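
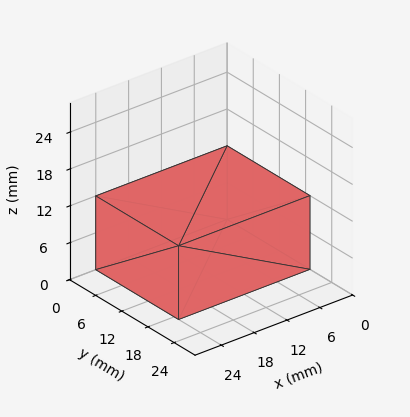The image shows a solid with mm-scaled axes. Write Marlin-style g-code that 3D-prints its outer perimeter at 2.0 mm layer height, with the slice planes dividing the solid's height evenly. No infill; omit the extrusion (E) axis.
Reading the render: the shape is a rectangular box, roughly 24 × 19 mm footprint and 12 mm tall (dimensions read to the nearest mm from the axis ticks). For the g-code, the solid's height is divided into equal slices at the stated Δz and each level perimeter traced with G1 moves after a G0 lift.

; perimeter-only toolpath
G21 ; units = mm
G90 ; absolute positioning
G28 ; home
; layer 1
G0 Z2.0
G0 X0.0 Y0.0
G1 X24.0 Y0.0
G1 X24.0 Y19.0
G1 X0.0 Y19.0
G1 X0.0 Y0.0
; layer 2
G0 Z4.0
G0 X0.0 Y0.0
G1 X24.0 Y0.0
G1 X24.0 Y19.0
G1 X0.0 Y19.0
G1 X0.0 Y0.0
; layer 3
G0 Z6.0
G0 X0.0 Y0.0
G1 X24.0 Y0.0
G1 X24.0 Y19.0
G1 X0.0 Y19.0
G1 X0.0 Y0.0
; layer 4
G0 Z8.0
G0 X0.0 Y0.0
G1 X24.0 Y0.0
G1 X24.0 Y19.0
G1 X0.0 Y19.0
G1 X0.0 Y0.0
; layer 5
G0 Z10.0
G0 X0.0 Y0.0
G1 X24.0 Y0.0
G1 X24.0 Y19.0
G1 X0.0 Y19.0
G1 X0.0 Y0.0
; layer 6
G0 Z12.0
G0 X0.0 Y0.0
G1 X24.0 Y0.0
G1 X24.0 Y19.0
G1 X0.0 Y19.0
G1 X0.0 Y0.0
M2 ; end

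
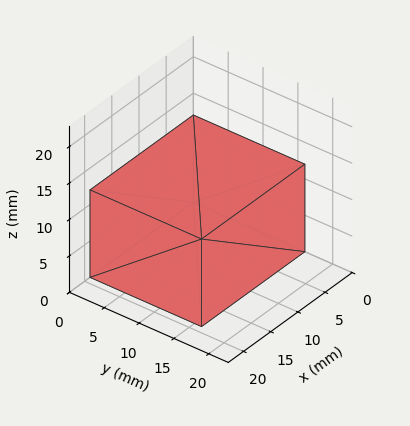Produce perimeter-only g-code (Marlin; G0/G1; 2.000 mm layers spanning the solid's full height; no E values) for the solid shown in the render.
Reading the render: the shape is a rectangular box, roughly 19 × 16 mm footprint and 12 mm tall (dimensions read to the nearest mm from the axis ticks). For the g-code, the solid's height is divided into equal slices at the stated Δz and each level perimeter traced with G1 moves after a G0 lift.

; perimeter-only toolpath
G21 ; units = mm
G90 ; absolute positioning
G28 ; home
; layer 1
G0 Z2.000
G0 X0.000 Y0.000
G1 X19.000 Y0.000
G1 X19.000 Y16.000
G1 X0.000 Y16.000
G1 X0.000 Y0.000
; layer 2
G0 Z4.000
G0 X0.000 Y0.000
G1 X19.000 Y0.000
G1 X19.000 Y16.000
G1 X0.000 Y16.000
G1 X0.000 Y0.000
; layer 3
G0 Z6.000
G0 X0.000 Y0.000
G1 X19.000 Y0.000
G1 X19.000 Y16.000
G1 X0.000 Y16.000
G1 X0.000 Y0.000
; layer 4
G0 Z8.000
G0 X0.000 Y0.000
G1 X19.000 Y0.000
G1 X19.000 Y16.000
G1 X0.000 Y16.000
G1 X0.000 Y0.000
; layer 5
G0 Z10.000
G0 X0.000 Y0.000
G1 X19.000 Y0.000
G1 X19.000 Y16.000
G1 X0.000 Y16.000
G1 X0.000 Y0.000
; layer 6
G0 Z12.000
G0 X0.000 Y0.000
G1 X19.000 Y0.000
G1 X19.000 Y16.000
G1 X0.000 Y16.000
G1 X0.000 Y0.000
M2 ; end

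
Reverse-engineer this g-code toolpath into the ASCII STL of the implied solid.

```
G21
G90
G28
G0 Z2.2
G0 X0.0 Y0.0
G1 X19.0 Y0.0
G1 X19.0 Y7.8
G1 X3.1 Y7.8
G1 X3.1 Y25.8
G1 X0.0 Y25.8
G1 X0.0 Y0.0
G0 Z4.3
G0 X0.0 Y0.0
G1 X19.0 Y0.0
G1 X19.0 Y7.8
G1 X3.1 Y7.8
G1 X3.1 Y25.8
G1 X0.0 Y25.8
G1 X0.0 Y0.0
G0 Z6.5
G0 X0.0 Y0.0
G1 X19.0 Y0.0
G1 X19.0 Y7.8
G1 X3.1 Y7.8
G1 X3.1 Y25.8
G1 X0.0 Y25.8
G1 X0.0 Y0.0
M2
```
solid part
  facet normal 0.0000 0.0000 -1.0000
    outer loop
      vertex 19.0 7.8 0.0
      vertex 19.0 0.0 0.0
      vertex 0.0 0.0 0.0
    endloop
  endfacet
  facet normal 0.0000 0.0000 -1.0000
    outer loop
      vertex 3.1 7.8 0.0
      vertex 19.0 7.8 0.0
      vertex 0.0 0.0 0.0
    endloop
  endfacet
  facet normal 0.0000 0.0000 -1.0000
    outer loop
      vertex 3.1 25.8 0.0
      vertex 3.1 7.8 0.0
      vertex 0.0 0.0 0.0
    endloop
  endfacet
  facet normal 0.0000 0.0000 -1.0000
    outer loop
      vertex 0.0 25.8 0.0
      vertex 3.1 25.8 0.0
      vertex 0.0 0.0 0.0
    endloop
  endfacet
  facet normal 0.0000 0.0000 1.0000
    outer loop
      vertex 0.0 0.0 6.5
      vertex 19.0 0.0 6.5
      vertex 19.0 7.8 6.5
    endloop
  endfacet
  facet normal 0.0000 0.0000 1.0000
    outer loop
      vertex 0.0 0.0 6.5
      vertex 19.0 7.8 6.5
      vertex 3.1 7.8 6.5
    endloop
  endfacet
  facet normal 0.0000 0.0000 1.0000
    outer loop
      vertex 0.0 0.0 6.5
      vertex 3.1 7.8 6.5
      vertex 3.1 25.8 6.5
    endloop
  endfacet
  facet normal 0.0000 0.0000 1.0000
    outer loop
      vertex 0.0 0.0 6.5
      vertex 3.1 25.8 6.5
      vertex 0.0 25.8 6.5
    endloop
  endfacet
  facet normal 0.0000 -1.0000 0.0000
    outer loop
      vertex 0.0 0.0 0.0
      vertex 19.0 0.0 0.0
      vertex 19.0 0.0 6.5
    endloop
  endfacet
  facet normal 0.0000 -1.0000 0.0000
    outer loop
      vertex 0.0 0.0 0.0
      vertex 19.0 0.0 6.5
      vertex 0.0 0.0 6.5
    endloop
  endfacet
  facet normal 1.0000 0.0000 0.0000
    outer loop
      vertex 19.0 0.0 0.0
      vertex 19.0 7.8 0.0
      vertex 19.0 7.8 6.5
    endloop
  endfacet
  facet normal 1.0000 0.0000 0.0000
    outer loop
      vertex 19.0 0.0 0.0
      vertex 19.0 7.8 6.5
      vertex 19.0 0.0 6.5
    endloop
  endfacet
  facet normal 0.0000 1.0000 0.0000
    outer loop
      vertex 19.0 7.8 0.0
      vertex 3.1 7.8 0.0
      vertex 3.1 7.8 6.5
    endloop
  endfacet
  facet normal 0.0000 1.0000 0.0000
    outer loop
      vertex 19.0 7.8 0.0
      vertex 3.1 7.8 6.5
      vertex 19.0 7.8 6.5
    endloop
  endfacet
  facet normal 1.0000 0.0000 0.0000
    outer loop
      vertex 3.1 7.8 0.0
      vertex 3.1 25.8 0.0
      vertex 3.1 25.8 6.5
    endloop
  endfacet
  facet normal 1.0000 0.0000 0.0000
    outer loop
      vertex 3.1 7.8 0.0
      vertex 3.1 25.8 6.5
      vertex 3.1 7.8 6.5
    endloop
  endfacet
  facet normal 0.0000 1.0000 0.0000
    outer loop
      vertex 3.1 25.8 0.0
      vertex 0.0 25.8 0.0
      vertex 0.0 25.8 6.5
    endloop
  endfacet
  facet normal 0.0000 1.0000 0.0000
    outer loop
      vertex 3.1 25.8 0.0
      vertex 0.0 25.8 6.5
      vertex 3.1 25.8 6.5
    endloop
  endfacet
  facet normal -1.0000 0.0000 0.0000
    outer loop
      vertex 0.0 25.8 0.0
      vertex 0.0 0.0 0.0
      vertex 0.0 0.0 6.5
    endloop
  endfacet
  facet normal -1.0000 0.0000 0.0000
    outer loop
      vertex 0.0 25.8 0.0
      vertex 0.0 0.0 6.5
      vertex 0.0 25.8 6.5
    endloop
  endfacet
endsolid part

The G0 Z moves step by Δz≈2.2 mm. Every layer's G1 loop is the same polygon, so the solid is a straight extrusion of it from z=0 to z≈6.5. Closing with flat bottom and top caps and triangulating gives 20 facets — an L-shaped prism: outer 19 × 25.8 mm, arm thicknesses ≈ 7.8 mm (horizontal) and 3.1 mm (vertical), extruded 6.5 mm in z.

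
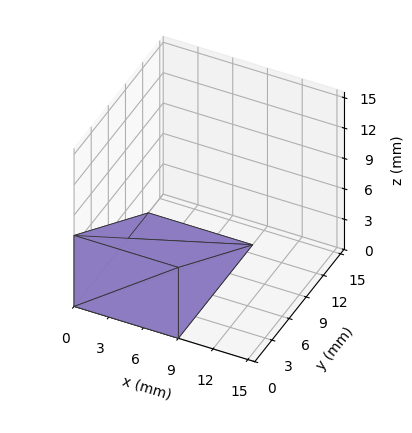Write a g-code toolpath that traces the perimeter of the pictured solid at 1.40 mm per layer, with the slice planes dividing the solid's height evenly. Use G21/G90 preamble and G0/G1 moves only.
Reading the render: the shape is a wedge (ramp): 9 × 13 mm base, rising to 7 mm along the y=0 edge and sloping linearly to z=0 at y=13 (dimensions read to the nearest mm from the axis ticks). For the g-code, the solid's height is divided into equal slices at the stated Δz and each level perimeter traced with G1 moves after a G0 lift.

; perimeter-only toolpath
G21 ; units = mm
G90 ; absolute positioning
G28 ; home
; layer 1
G0 Z1.40
G0 X0.00 Y0.00
G1 X9.00 Y0.00
G1 X9.00 Y10.40
G1 X0.00 Y10.40
G1 X0.00 Y0.00
; layer 2
G0 Z2.80
G0 X0.00 Y0.00
G1 X9.00 Y0.00
G1 X9.00 Y7.80
G1 X0.00 Y7.80
G1 X0.00 Y0.00
; layer 3
G0 Z4.20
G0 X0.00 Y0.00
G1 X9.00 Y0.00
G1 X9.00 Y5.20
G1 X0.00 Y5.20
G1 X0.00 Y0.00
; layer 4
G0 Z5.60
G0 X0.00 Y0.00
G1 X9.00 Y0.00
G1 X9.00 Y2.60
G1 X0.00 Y2.60
G1 X0.00 Y0.00
M2 ; end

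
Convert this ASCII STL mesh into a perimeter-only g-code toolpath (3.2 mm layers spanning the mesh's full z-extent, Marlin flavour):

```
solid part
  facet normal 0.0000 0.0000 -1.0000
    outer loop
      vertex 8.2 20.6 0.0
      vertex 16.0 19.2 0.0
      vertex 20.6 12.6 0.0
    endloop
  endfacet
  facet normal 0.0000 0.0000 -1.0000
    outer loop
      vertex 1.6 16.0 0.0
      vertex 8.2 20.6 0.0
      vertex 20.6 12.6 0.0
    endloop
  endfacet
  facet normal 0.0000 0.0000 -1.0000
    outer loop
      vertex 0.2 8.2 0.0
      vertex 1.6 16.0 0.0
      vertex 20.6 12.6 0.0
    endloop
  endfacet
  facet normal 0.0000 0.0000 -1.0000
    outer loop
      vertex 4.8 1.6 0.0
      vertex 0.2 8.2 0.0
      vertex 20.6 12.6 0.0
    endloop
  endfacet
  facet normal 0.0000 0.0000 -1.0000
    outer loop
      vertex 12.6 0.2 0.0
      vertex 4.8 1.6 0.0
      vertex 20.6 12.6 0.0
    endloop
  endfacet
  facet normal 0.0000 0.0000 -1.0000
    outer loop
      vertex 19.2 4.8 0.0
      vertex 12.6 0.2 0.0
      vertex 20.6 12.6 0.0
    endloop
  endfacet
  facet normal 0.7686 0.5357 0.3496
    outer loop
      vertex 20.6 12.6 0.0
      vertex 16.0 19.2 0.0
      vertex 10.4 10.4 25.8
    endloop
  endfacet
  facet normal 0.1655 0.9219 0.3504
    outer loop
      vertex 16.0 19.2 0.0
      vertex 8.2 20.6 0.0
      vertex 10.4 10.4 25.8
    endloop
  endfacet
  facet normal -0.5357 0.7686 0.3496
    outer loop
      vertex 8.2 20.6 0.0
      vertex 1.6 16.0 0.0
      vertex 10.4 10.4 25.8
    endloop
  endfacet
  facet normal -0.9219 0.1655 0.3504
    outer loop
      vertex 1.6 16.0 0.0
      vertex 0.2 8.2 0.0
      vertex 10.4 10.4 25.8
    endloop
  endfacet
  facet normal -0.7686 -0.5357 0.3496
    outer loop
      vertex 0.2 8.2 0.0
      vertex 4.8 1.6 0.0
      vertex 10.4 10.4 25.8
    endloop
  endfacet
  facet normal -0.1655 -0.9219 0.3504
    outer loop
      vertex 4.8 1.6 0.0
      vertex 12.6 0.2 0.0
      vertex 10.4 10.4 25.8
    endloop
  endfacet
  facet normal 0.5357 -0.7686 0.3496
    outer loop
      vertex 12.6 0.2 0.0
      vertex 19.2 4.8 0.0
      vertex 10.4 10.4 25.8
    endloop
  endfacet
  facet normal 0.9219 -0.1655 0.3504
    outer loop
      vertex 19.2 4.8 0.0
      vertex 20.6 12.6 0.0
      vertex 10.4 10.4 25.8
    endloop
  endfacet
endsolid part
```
; perimeter-only toolpath
G21 ; units = mm
G90 ; absolute positioning
G28 ; home
; layer 1
G0 Z3.2
G0 X19.3 Y12.3
G1 X15.3 Y18.1
G1 X8.5 Y19.3
G1 X2.7 Y15.3
G1 X1.5 Y8.5
G1 X5.5 Y2.7
G1 X12.3 Y1.5
G1 X18.1 Y5.5
G1 X19.3 Y12.3
; layer 2
G0 Z6.5
G0 X18.1 Y12.0
G1 X14.6 Y17.0
G1 X8.8 Y18.1
G1 X3.8 Y14.6
G1 X2.8 Y8.8
G1 X6.2 Y3.8
G1 X12.0 Y2.8
G1 X17.0 Y6.2
G1 X18.1 Y12.0
; layer 3
G0 Z9.7
G0 X16.8 Y11.8
G1 X13.9 Y15.9
G1 X9.0 Y16.8
G1 X4.9 Y13.9
G1 X4.0 Y9.0
G1 X6.9 Y4.9
G1 X11.8 Y4.0
G1 X15.9 Y6.9
G1 X16.8 Y11.8
; layer 4
G0 Z12.9
G0 X15.5 Y11.5
G1 X13.2 Y14.8
G1 X9.3 Y15.5
G1 X6.0 Y13.2
G1 X5.3 Y9.3
G1 X7.6 Y6.0
G1 X11.5 Y5.3
G1 X14.8 Y7.6
G1 X15.5 Y11.5
; layer 5
G0 Z16.1
G0 X14.2 Y11.2
G1 X12.5 Y13.7
G1 X9.6 Y14.2
G1 X7.1 Y12.5
G1 X6.6 Y9.6
G1 X8.3 Y7.1
G1 X11.2 Y6.6
G1 X13.7 Y8.3
G1 X14.2 Y11.2
; layer 6
G0 Z19.4
G0 X13.0 Y11.0
G1 X11.8 Y12.6
G1 X9.9 Y13.0
G1 X8.2 Y11.8
G1 X7.9 Y9.9
G1 X9.0 Y8.2
G1 X11.0 Y7.9
G1 X12.6 Y9.0
G1 X13.0 Y11.0
; layer 7
G0 Z22.6
G0 X11.7 Y10.7
G1 X11.1 Y11.5
G1 X10.1 Y11.7
G1 X9.3 Y11.1
G1 X9.1 Y10.1
G1 X9.7 Y9.3
G1 X10.7 Y9.1
G1 X11.5 Y9.7
G1 X11.7 Y10.7
M2 ; end

The solid is a regular 8-sided pyramid, base circumscribed radius ≈ 10.4 mm, apex at z ≈ 25.8 mm. Slicing at Δz = 3.2 mm — 8 equal slices spanning the solid's height, so layer i sits at z = i·h/8 — gives 7 non-empty perimeters. Each is a 8-segment closed polygon; G0 lifts to the layer z and rapids to the start vertex, then G1 traces the edges. The cross-section shrinks linearly with z (the slice at the apex is degenerate and omitted).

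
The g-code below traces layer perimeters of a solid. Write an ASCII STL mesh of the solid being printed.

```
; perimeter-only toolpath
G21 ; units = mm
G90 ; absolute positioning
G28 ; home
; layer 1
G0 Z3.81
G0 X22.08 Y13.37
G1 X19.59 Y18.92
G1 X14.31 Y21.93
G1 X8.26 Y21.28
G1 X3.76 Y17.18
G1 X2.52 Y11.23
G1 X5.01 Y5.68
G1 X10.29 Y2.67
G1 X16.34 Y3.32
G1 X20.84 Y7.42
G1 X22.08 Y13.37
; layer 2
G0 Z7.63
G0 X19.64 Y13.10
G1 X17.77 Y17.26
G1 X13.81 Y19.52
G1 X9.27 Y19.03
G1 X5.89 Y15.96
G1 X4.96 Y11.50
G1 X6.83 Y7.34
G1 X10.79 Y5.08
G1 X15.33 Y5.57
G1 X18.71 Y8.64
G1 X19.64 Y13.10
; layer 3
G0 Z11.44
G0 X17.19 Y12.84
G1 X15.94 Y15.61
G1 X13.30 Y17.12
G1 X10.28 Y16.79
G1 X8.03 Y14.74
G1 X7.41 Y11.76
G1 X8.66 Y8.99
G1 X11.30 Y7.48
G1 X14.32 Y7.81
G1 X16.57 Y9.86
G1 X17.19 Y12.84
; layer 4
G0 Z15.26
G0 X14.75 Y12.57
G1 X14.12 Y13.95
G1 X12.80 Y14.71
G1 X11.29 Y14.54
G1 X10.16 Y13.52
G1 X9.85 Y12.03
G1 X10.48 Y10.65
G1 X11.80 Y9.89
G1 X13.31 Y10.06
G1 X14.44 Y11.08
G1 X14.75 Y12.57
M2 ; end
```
solid part
  facet normal 0.0000 0.0000 -1.0000
    outer loop
      vertex 14.81 24.34 0.00
      vertex 21.41 20.57 0.00
      vertex 24.53 13.64 0.00
    endloop
  endfacet
  facet normal 0.0000 0.0000 -1.0000
    outer loop
      vertex 7.25 23.52 0.00
      vertex 14.81 24.34 0.00
      vertex 24.53 13.64 0.00
    endloop
  endfacet
  facet normal 0.0000 0.0000 -1.0000
    outer loop
      vertex 1.62 18.40 0.00
      vertex 7.25 23.52 0.00
      vertex 24.53 13.64 0.00
    endloop
  endfacet
  facet normal 0.0000 0.0000 -1.0000
    outer loop
      vertex 0.07 10.96 0.00
      vertex 1.62 18.40 0.00
      vertex 24.53 13.64 0.00
    endloop
  endfacet
  facet normal 0.0000 0.0000 -1.0000
    outer loop
      vertex 3.19 4.03 0.00
      vertex 0.07 10.96 0.00
      vertex 24.53 13.64 0.00
    endloop
  endfacet
  facet normal 0.0000 0.0000 -1.0000
    outer loop
      vertex 9.79 0.26 0.00
      vertex 3.19 4.03 0.00
      vertex 24.53 13.64 0.00
    endloop
  endfacet
  facet normal 0.0000 0.0000 -1.0000
    outer loop
      vertex 17.35 1.08 0.00
      vertex 9.79 0.26 0.00
      vertex 24.53 13.64 0.00
    endloop
  endfacet
  facet normal 0.0000 0.0000 -1.0000
    outer loop
      vertex 22.98 6.20 0.00
      vertex 17.35 1.08 0.00
      vertex 24.53 13.64 0.00
    endloop
  endfacet
  facet normal 0.7772 0.3499 0.5230
    outer loop
      vertex 24.53 13.64 0.00
      vertex 21.41 20.57 0.00
      vertex 12.30 12.30 19.07
    endloop
  endfacet
  facet normal 0.4228 0.7401 0.5229
    outer loop
      vertex 21.41 20.57 0.00
      vertex 14.81 24.34 0.00
      vertex 12.30 12.30 19.07
    endloop
  endfacet
  facet normal -0.0919 0.8474 0.5229
    outer loop
      vertex 14.81 24.34 0.00
      vertex 7.25 23.52 0.00
      vertex 12.30 12.30 19.07
    endloop
  endfacet
  facet normal -0.5735 0.6306 0.5229
    outer loop
      vertex 7.25 23.52 0.00
      vertex 1.62 18.40 0.00
      vertex 12.30 12.30 19.07
    endloop
  endfacet
  facet normal -0.8345 0.1738 0.5229
    outer loop
      vertex 1.62 18.40 0.00
      vertex 0.07 10.96 0.00
      vertex 12.30 12.30 19.07
    endloop
  endfacet
  facet normal -0.7772 -0.3499 0.5230
    outer loop
      vertex 0.07 10.96 0.00
      vertex 3.19 4.03 0.00
      vertex 12.30 12.30 19.07
    endloop
  endfacet
  facet normal -0.4228 -0.7401 0.5229
    outer loop
      vertex 3.19 4.03 0.00
      vertex 9.79 0.26 0.00
      vertex 12.30 12.30 19.07
    endloop
  endfacet
  facet normal 0.0919 -0.8474 0.5229
    outer loop
      vertex 9.79 0.26 0.00
      vertex 17.35 1.08 0.00
      vertex 12.30 12.30 19.07
    endloop
  endfacet
  facet normal 0.5735 -0.6306 0.5229
    outer loop
      vertex 17.35 1.08 0.00
      vertex 22.98 6.20 0.00
      vertex 12.30 12.30 19.07
    endloop
  endfacet
  facet normal 0.8345 -0.1738 0.5229
    outer loop
      vertex 22.98 6.20 0.00
      vertex 24.53 13.64 0.00
      vertex 12.30 12.30 19.07
    endloop
  endfacet
endsolid part

The G0 Z moves step by Δz≈3.81 mm. The G1 loops shrink linearly with z, so the solid tapers from its base footprint up to z≈19.1. Closing with a flat bottom cap and the tapered top and triangulating gives 18 facets — a regular 10-sided pyramid, base circumscribed radius ≈ 12.3 mm, apex at z ≈ 19.1 mm.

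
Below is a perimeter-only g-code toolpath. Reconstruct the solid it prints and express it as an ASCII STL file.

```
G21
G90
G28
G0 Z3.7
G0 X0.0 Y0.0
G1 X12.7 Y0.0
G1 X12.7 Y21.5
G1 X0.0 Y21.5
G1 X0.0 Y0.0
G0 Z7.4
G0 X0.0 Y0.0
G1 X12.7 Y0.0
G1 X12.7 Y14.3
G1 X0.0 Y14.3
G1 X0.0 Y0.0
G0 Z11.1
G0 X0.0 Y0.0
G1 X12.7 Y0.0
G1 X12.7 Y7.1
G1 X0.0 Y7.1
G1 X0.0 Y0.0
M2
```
solid part
  facet normal 0.0000 0.0000 -1.0000
    outer loop
      vertex 12.7 28.6 0.0
      vertex 12.7 0.0 0.0
      vertex 0.0 0.0 0.0
    endloop
  endfacet
  facet normal 0.0000 0.0000 -1.0000
    outer loop
      vertex 0.0 28.6 0.0
      vertex 12.7 28.6 0.0
      vertex 0.0 0.0 0.0
    endloop
  endfacet
  facet normal 0.0000 -1.0000 0.0000
    outer loop
      vertex 0.0 0.0 0.0
      vertex 12.7 0.0 0.0
      vertex 12.7 0.0 14.8
    endloop
  endfacet
  facet normal 0.0000 -1.0000 0.0000
    outer loop
      vertex 0.0 0.0 0.0
      vertex 12.7 0.0 14.8
      vertex 0.0 0.0 14.8
    endloop
  endfacet
  facet normal 0.0000 0.4596 0.8881
    outer loop
      vertex 0.0 0.0 14.8
      vertex 12.7 0.0 14.8
      vertex 12.7 28.6 0.0
    endloop
  endfacet
  facet normal 0.0000 0.4596 0.8881
    outer loop
      vertex 0.0 0.0 14.8
      vertex 12.7 28.6 0.0
      vertex 0.0 28.6 0.0
    endloop
  endfacet
  facet normal -1.0000 0.0000 0.0000
    outer loop
      vertex 0.0 0.0 14.8
      vertex 0.0 28.6 0.0
      vertex 0.0 0.0 0.0
    endloop
  endfacet
  facet normal 1.0000 0.0000 0.0000
    outer loop
      vertex 12.7 0.0 0.0
      vertex 12.7 28.6 0.0
      vertex 12.7 0.0 14.8
    endloop
  endfacet
endsolid part

The G0 Z moves step by Δz≈3.7 mm. The G1 loops shrink linearly with z, so the solid tapers from its base footprint up to z≈14.8. Closing with a flat bottom cap and the tapered top and triangulating gives 8 facets — a wedge (ramp): 12.7 × 28.6 mm base, rising to 14.8 mm along the y=0 edge and sloping linearly to z=0 at y=28.6.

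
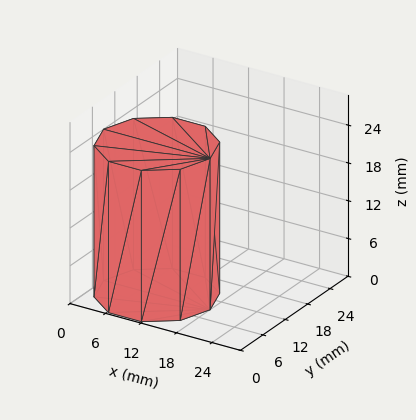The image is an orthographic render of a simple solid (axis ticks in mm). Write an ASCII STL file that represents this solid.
Reading the render: the shape is a regular 10-sided prism (a cylinder approximated with 10 flat sides), circumscribed radius ≈ 9 mm, height ≈ 24 mm (dimensions read to the nearest mm from the axis ticks). For the STL, each face is triangulated and given an outward normal.

solid part
  facet normal 0.0000 0.0000 -1.0000
    outer loop
      vertex 11.78 17.56 0.00
      vertex 16.28 14.29 0.00
      vertex 18.00 9.00 0.00
    endloop
  endfacet
  facet normal 0.0000 0.0000 -1.0000
    outer loop
      vertex 6.22 17.56 0.00
      vertex 11.78 17.56 0.00
      vertex 18.00 9.00 0.00
    endloop
  endfacet
  facet normal 0.0000 0.0000 -1.0000
    outer loop
      vertex 1.72 14.29 0.00
      vertex 6.22 17.56 0.00
      vertex 18.00 9.00 0.00
    endloop
  endfacet
  facet normal 0.0000 0.0000 -1.0000
    outer loop
      vertex 0.00 9.00 0.00
      vertex 1.72 14.29 0.00
      vertex 18.00 9.00 0.00
    endloop
  endfacet
  facet normal 0.0000 0.0000 -1.0000
    outer loop
      vertex 1.72 3.71 0.00
      vertex 0.00 9.00 0.00
      vertex 18.00 9.00 0.00
    endloop
  endfacet
  facet normal 0.0000 0.0000 -1.0000
    outer loop
      vertex 6.22 0.44 0.00
      vertex 1.72 3.71 0.00
      vertex 18.00 9.00 0.00
    endloop
  endfacet
  facet normal 0.0000 0.0000 -1.0000
    outer loop
      vertex 11.78 0.44 0.00
      vertex 6.22 0.44 0.00
      vertex 18.00 9.00 0.00
    endloop
  endfacet
  facet normal 0.0000 0.0000 -1.0000
    outer loop
      vertex 16.28 3.71 0.00
      vertex 11.78 0.44 0.00
      vertex 18.00 9.00 0.00
    endloop
  endfacet
  facet normal 0.0000 0.0000 1.0000
    outer loop
      vertex 18.00 9.00 24.00
      vertex 16.28 14.29 24.00
      vertex 11.78 17.56 24.00
    endloop
  endfacet
  facet normal 0.0000 0.0000 1.0000
    outer loop
      vertex 18.00 9.00 24.00
      vertex 11.78 17.56 24.00
      vertex 6.22 17.56 24.00
    endloop
  endfacet
  facet normal 0.0000 0.0000 1.0000
    outer loop
      vertex 18.00 9.00 24.00
      vertex 6.22 17.56 24.00
      vertex 1.72 14.29 24.00
    endloop
  endfacet
  facet normal 0.0000 0.0000 1.0000
    outer loop
      vertex 18.00 9.00 24.00
      vertex 1.72 14.29 24.00
      vertex 0.00 9.00 24.00
    endloop
  endfacet
  facet normal 0.0000 0.0000 1.0000
    outer loop
      vertex 18.00 9.00 24.00
      vertex 0.00 9.00 24.00
      vertex 1.72 3.71 24.00
    endloop
  endfacet
  facet normal 0.0000 0.0000 1.0000
    outer loop
      vertex 18.00 9.00 24.00
      vertex 1.72 3.71 24.00
      vertex 6.22 0.44 24.00
    endloop
  endfacet
  facet normal 0.0000 0.0000 1.0000
    outer loop
      vertex 18.00 9.00 24.00
      vertex 6.22 0.44 24.00
      vertex 11.78 0.44 24.00
    endloop
  endfacet
  facet normal 0.0000 0.0000 1.0000
    outer loop
      vertex 18.00 9.00 24.00
      vertex 11.78 0.44 24.00
      vertex 16.28 3.71 24.00
    endloop
  endfacet
  facet normal 0.9510 0.3092 0.0000
    outer loop
      vertex 18.00 9.00 0.00
      vertex 16.28 14.29 0.00
      vertex 16.28 14.29 24.00
    endloop
  endfacet
  facet normal 0.9510 0.3092 0.0000
    outer loop
      vertex 18.00 9.00 0.00
      vertex 16.28 14.29 24.00
      vertex 18.00 9.00 24.00
    endloop
  endfacet
  facet normal 0.5879 0.8090 0.0000
    outer loop
      vertex 16.28 14.29 0.00
      vertex 11.78 17.56 0.00
      vertex 11.78 17.56 24.00
    endloop
  endfacet
  facet normal 0.5879 0.8090 0.0000
    outer loop
      vertex 16.28 14.29 0.00
      vertex 11.78 17.56 24.00
      vertex 16.28 14.29 24.00
    endloop
  endfacet
  facet normal 0.0000 1.0000 0.0000
    outer loop
      vertex 11.78 17.56 0.00
      vertex 6.22 17.56 0.00
      vertex 6.22 17.56 24.00
    endloop
  endfacet
  facet normal 0.0000 1.0000 0.0000
    outer loop
      vertex 11.78 17.56 0.00
      vertex 6.22 17.56 24.00
      vertex 11.78 17.56 24.00
    endloop
  endfacet
  facet normal -0.5879 0.8090 0.0000
    outer loop
      vertex 6.22 17.56 0.00
      vertex 1.72 14.29 0.00
      vertex 1.72 14.29 24.00
    endloop
  endfacet
  facet normal -0.5879 0.8090 0.0000
    outer loop
      vertex 6.22 17.56 0.00
      vertex 1.72 14.29 24.00
      vertex 6.22 17.56 24.00
    endloop
  endfacet
  facet normal -0.9510 0.3092 0.0000
    outer loop
      vertex 1.72 14.29 0.00
      vertex 0.00 9.00 0.00
      vertex 0.00 9.00 24.00
    endloop
  endfacet
  facet normal -0.9510 0.3092 0.0000
    outer loop
      vertex 1.72 14.29 0.00
      vertex 0.00 9.00 24.00
      vertex 1.72 14.29 24.00
    endloop
  endfacet
  facet normal -0.9510 -0.3092 0.0000
    outer loop
      vertex 0.00 9.00 0.00
      vertex 1.72 3.71 0.00
      vertex 1.72 3.71 24.00
    endloop
  endfacet
  facet normal -0.9510 -0.3092 0.0000
    outer loop
      vertex 0.00 9.00 0.00
      vertex 1.72 3.71 24.00
      vertex 0.00 9.00 24.00
    endloop
  endfacet
  facet normal -0.5879 -0.8090 0.0000
    outer loop
      vertex 1.72 3.71 0.00
      vertex 6.22 0.44 0.00
      vertex 6.22 0.44 24.00
    endloop
  endfacet
  facet normal -0.5879 -0.8090 0.0000
    outer loop
      vertex 1.72 3.71 0.00
      vertex 6.22 0.44 24.00
      vertex 1.72 3.71 24.00
    endloop
  endfacet
  facet normal 0.0000 -1.0000 0.0000
    outer loop
      vertex 6.22 0.44 0.00
      vertex 11.78 0.44 0.00
      vertex 11.78 0.44 24.00
    endloop
  endfacet
  facet normal 0.0000 -1.0000 0.0000
    outer loop
      vertex 6.22 0.44 0.00
      vertex 11.78 0.44 24.00
      vertex 6.22 0.44 24.00
    endloop
  endfacet
  facet normal 0.5879 -0.8090 0.0000
    outer loop
      vertex 11.78 0.44 0.00
      vertex 16.28 3.71 0.00
      vertex 16.28 3.71 24.00
    endloop
  endfacet
  facet normal 0.5879 -0.8090 0.0000
    outer loop
      vertex 11.78 0.44 0.00
      vertex 16.28 3.71 24.00
      vertex 11.78 0.44 24.00
    endloop
  endfacet
  facet normal 0.9510 -0.3092 0.0000
    outer loop
      vertex 16.28 3.71 0.00
      vertex 18.00 9.00 0.00
      vertex 18.00 9.00 24.00
    endloop
  endfacet
  facet normal 0.9510 -0.3092 0.0000
    outer loop
      vertex 16.28 3.71 0.00
      vertex 18.00 9.00 24.00
      vertex 16.28 3.71 24.00
    endloop
  endfacet
endsolid part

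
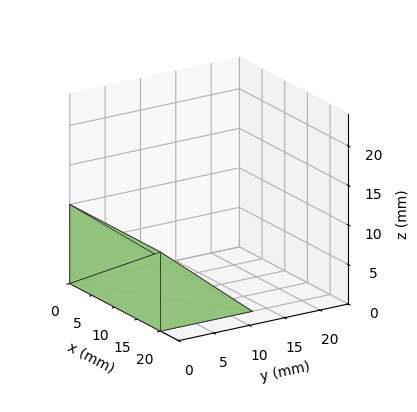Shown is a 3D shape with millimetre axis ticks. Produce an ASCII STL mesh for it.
Reading the render: the shape is a wedge (ramp): 20 × 13 mm base, rising to 10 mm along the y=0 edge and sloping linearly to z=0 at y=13 (dimensions read to the nearest mm from the axis ticks). For the STL, each face is triangulated and given an outward normal.

solid part
  facet normal 0.0000 0.0000 -1.0000
    outer loop
      vertex 20.000 13.000 0.000
      vertex 20.000 0.000 0.000
      vertex 0.000 0.000 0.000
    endloop
  endfacet
  facet normal 0.0000 0.0000 -1.0000
    outer loop
      vertex 0.000 13.000 0.000
      vertex 20.000 13.000 0.000
      vertex 0.000 0.000 0.000
    endloop
  endfacet
  facet normal 0.0000 -1.0000 0.0000
    outer loop
      vertex 0.000 0.000 0.000
      vertex 20.000 0.000 0.000
      vertex 20.000 0.000 10.000
    endloop
  endfacet
  facet normal 0.0000 -1.0000 0.0000
    outer loop
      vertex 0.000 0.000 0.000
      vertex 20.000 0.000 10.000
      vertex 0.000 0.000 10.000
    endloop
  endfacet
  facet normal 0.0000 0.6097 0.7926
    outer loop
      vertex 0.000 0.000 10.000
      vertex 20.000 0.000 10.000
      vertex 20.000 13.000 0.000
    endloop
  endfacet
  facet normal 0.0000 0.6097 0.7926
    outer loop
      vertex 0.000 0.000 10.000
      vertex 20.000 13.000 0.000
      vertex 0.000 13.000 0.000
    endloop
  endfacet
  facet normal -1.0000 0.0000 0.0000
    outer loop
      vertex 0.000 0.000 10.000
      vertex 0.000 13.000 0.000
      vertex 0.000 0.000 0.000
    endloop
  endfacet
  facet normal 1.0000 0.0000 0.0000
    outer loop
      vertex 20.000 0.000 0.000
      vertex 20.000 13.000 0.000
      vertex 20.000 0.000 10.000
    endloop
  endfacet
endsolid part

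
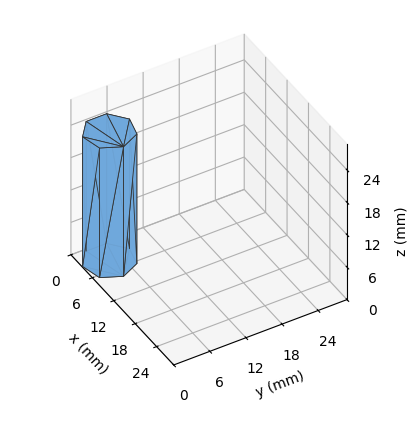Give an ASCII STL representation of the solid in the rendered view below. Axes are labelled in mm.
Reading the render: the shape is a regular 7-sided prism (a cylinder approximated with 7 flat sides), circumscribed radius ≈ 4 mm, height ≈ 24 mm (dimensions read to the nearest mm from the axis ticks). For the STL, each face is triangulated and given an outward normal.

solid part
  facet normal 0.0000 0.0000 -1.0000
    outer loop
      vertex 3.1 7.9 0.0
      vertex 6.5 7.1 0.0
      vertex 8.0 4.0 0.0
    endloop
  endfacet
  facet normal 0.0000 0.0000 -1.0000
    outer loop
      vertex 0.4 5.7 0.0
      vertex 3.1 7.9 0.0
      vertex 8.0 4.0 0.0
    endloop
  endfacet
  facet normal 0.0000 0.0000 -1.0000
    outer loop
      vertex 0.4 2.3 0.0
      vertex 0.4 5.7 0.0
      vertex 8.0 4.0 0.0
    endloop
  endfacet
  facet normal 0.0000 0.0000 -1.0000
    outer loop
      vertex 3.1 0.1 0.0
      vertex 0.4 2.3 0.0
      vertex 8.0 4.0 0.0
    endloop
  endfacet
  facet normal 0.0000 0.0000 -1.0000
    outer loop
      vertex 6.5 0.9 0.0
      vertex 3.1 0.1 0.0
      vertex 8.0 4.0 0.0
    endloop
  endfacet
  facet normal 0.0000 0.0000 1.0000
    outer loop
      vertex 8.0 4.0 24.0
      vertex 6.5 7.1 24.0
      vertex 3.1 7.9 24.0
    endloop
  endfacet
  facet normal 0.0000 0.0000 1.0000
    outer loop
      vertex 8.0 4.0 24.0
      vertex 3.1 7.9 24.0
      vertex 0.4 5.7 24.0
    endloop
  endfacet
  facet normal 0.0000 0.0000 1.0000
    outer loop
      vertex 8.0 4.0 24.0
      vertex 0.4 5.7 24.0
      vertex 0.4 2.3 24.0
    endloop
  endfacet
  facet normal 0.0000 0.0000 1.0000
    outer loop
      vertex 8.0 4.0 24.0
      vertex 0.4 2.3 24.0
      vertex 3.1 0.1 24.0
    endloop
  endfacet
  facet normal 0.0000 0.0000 1.0000
    outer loop
      vertex 8.0 4.0 24.0
      vertex 3.1 0.1 24.0
      vertex 6.5 0.9 24.0
    endloop
  endfacet
  facet normal 0.9002 0.4356 0.0000
    outer loop
      vertex 8.0 4.0 0.0
      vertex 6.5 7.1 0.0
      vertex 6.5 7.1 24.0
    endloop
  endfacet
  facet normal 0.9002 0.4356 0.0000
    outer loop
      vertex 8.0 4.0 0.0
      vertex 6.5 7.1 24.0
      vertex 8.0 4.0 24.0
    endloop
  endfacet
  facet normal 0.2290 0.9734 0.0000
    outer loop
      vertex 6.5 7.1 0.0
      vertex 3.1 7.9 0.0
      vertex 3.1 7.9 24.0
    endloop
  endfacet
  facet normal 0.2290 0.9734 0.0000
    outer loop
      vertex 6.5 7.1 0.0
      vertex 3.1 7.9 24.0
      vertex 6.5 7.1 24.0
    endloop
  endfacet
  facet normal -0.6317 0.7752 0.0000
    outer loop
      vertex 3.1 7.9 0.0
      vertex 0.4 5.7 0.0
      vertex 0.4 5.7 24.0
    endloop
  endfacet
  facet normal -0.6317 0.7752 0.0000
    outer loop
      vertex 3.1 7.9 0.0
      vertex 0.4 5.7 24.0
      vertex 3.1 7.9 24.0
    endloop
  endfacet
  facet normal -1.0000 0.0000 0.0000
    outer loop
      vertex 0.4 5.7 0.0
      vertex 0.4 2.3 0.0
      vertex 0.4 2.3 24.0
    endloop
  endfacet
  facet normal -1.0000 0.0000 0.0000
    outer loop
      vertex 0.4 5.7 0.0
      vertex 0.4 2.3 24.0
      vertex 0.4 5.7 24.0
    endloop
  endfacet
  facet normal -0.6317 -0.7752 0.0000
    outer loop
      vertex 0.4 2.3 0.0
      vertex 3.1 0.1 0.0
      vertex 3.1 0.1 24.0
    endloop
  endfacet
  facet normal -0.6317 -0.7752 0.0000
    outer loop
      vertex 0.4 2.3 0.0
      vertex 3.1 0.1 24.0
      vertex 0.4 2.3 24.0
    endloop
  endfacet
  facet normal 0.2290 -0.9734 0.0000
    outer loop
      vertex 3.1 0.1 0.0
      vertex 6.5 0.9 0.0
      vertex 6.5 0.9 24.0
    endloop
  endfacet
  facet normal 0.2290 -0.9734 0.0000
    outer loop
      vertex 3.1 0.1 0.0
      vertex 6.5 0.9 24.0
      vertex 3.1 0.1 24.0
    endloop
  endfacet
  facet normal 0.9002 -0.4356 0.0000
    outer loop
      vertex 6.5 0.9 0.0
      vertex 8.0 4.0 0.0
      vertex 8.0 4.0 24.0
    endloop
  endfacet
  facet normal 0.9002 -0.4356 0.0000
    outer loop
      vertex 6.5 0.9 0.0
      vertex 8.0 4.0 24.0
      vertex 6.5 0.9 24.0
    endloop
  endfacet
endsolid part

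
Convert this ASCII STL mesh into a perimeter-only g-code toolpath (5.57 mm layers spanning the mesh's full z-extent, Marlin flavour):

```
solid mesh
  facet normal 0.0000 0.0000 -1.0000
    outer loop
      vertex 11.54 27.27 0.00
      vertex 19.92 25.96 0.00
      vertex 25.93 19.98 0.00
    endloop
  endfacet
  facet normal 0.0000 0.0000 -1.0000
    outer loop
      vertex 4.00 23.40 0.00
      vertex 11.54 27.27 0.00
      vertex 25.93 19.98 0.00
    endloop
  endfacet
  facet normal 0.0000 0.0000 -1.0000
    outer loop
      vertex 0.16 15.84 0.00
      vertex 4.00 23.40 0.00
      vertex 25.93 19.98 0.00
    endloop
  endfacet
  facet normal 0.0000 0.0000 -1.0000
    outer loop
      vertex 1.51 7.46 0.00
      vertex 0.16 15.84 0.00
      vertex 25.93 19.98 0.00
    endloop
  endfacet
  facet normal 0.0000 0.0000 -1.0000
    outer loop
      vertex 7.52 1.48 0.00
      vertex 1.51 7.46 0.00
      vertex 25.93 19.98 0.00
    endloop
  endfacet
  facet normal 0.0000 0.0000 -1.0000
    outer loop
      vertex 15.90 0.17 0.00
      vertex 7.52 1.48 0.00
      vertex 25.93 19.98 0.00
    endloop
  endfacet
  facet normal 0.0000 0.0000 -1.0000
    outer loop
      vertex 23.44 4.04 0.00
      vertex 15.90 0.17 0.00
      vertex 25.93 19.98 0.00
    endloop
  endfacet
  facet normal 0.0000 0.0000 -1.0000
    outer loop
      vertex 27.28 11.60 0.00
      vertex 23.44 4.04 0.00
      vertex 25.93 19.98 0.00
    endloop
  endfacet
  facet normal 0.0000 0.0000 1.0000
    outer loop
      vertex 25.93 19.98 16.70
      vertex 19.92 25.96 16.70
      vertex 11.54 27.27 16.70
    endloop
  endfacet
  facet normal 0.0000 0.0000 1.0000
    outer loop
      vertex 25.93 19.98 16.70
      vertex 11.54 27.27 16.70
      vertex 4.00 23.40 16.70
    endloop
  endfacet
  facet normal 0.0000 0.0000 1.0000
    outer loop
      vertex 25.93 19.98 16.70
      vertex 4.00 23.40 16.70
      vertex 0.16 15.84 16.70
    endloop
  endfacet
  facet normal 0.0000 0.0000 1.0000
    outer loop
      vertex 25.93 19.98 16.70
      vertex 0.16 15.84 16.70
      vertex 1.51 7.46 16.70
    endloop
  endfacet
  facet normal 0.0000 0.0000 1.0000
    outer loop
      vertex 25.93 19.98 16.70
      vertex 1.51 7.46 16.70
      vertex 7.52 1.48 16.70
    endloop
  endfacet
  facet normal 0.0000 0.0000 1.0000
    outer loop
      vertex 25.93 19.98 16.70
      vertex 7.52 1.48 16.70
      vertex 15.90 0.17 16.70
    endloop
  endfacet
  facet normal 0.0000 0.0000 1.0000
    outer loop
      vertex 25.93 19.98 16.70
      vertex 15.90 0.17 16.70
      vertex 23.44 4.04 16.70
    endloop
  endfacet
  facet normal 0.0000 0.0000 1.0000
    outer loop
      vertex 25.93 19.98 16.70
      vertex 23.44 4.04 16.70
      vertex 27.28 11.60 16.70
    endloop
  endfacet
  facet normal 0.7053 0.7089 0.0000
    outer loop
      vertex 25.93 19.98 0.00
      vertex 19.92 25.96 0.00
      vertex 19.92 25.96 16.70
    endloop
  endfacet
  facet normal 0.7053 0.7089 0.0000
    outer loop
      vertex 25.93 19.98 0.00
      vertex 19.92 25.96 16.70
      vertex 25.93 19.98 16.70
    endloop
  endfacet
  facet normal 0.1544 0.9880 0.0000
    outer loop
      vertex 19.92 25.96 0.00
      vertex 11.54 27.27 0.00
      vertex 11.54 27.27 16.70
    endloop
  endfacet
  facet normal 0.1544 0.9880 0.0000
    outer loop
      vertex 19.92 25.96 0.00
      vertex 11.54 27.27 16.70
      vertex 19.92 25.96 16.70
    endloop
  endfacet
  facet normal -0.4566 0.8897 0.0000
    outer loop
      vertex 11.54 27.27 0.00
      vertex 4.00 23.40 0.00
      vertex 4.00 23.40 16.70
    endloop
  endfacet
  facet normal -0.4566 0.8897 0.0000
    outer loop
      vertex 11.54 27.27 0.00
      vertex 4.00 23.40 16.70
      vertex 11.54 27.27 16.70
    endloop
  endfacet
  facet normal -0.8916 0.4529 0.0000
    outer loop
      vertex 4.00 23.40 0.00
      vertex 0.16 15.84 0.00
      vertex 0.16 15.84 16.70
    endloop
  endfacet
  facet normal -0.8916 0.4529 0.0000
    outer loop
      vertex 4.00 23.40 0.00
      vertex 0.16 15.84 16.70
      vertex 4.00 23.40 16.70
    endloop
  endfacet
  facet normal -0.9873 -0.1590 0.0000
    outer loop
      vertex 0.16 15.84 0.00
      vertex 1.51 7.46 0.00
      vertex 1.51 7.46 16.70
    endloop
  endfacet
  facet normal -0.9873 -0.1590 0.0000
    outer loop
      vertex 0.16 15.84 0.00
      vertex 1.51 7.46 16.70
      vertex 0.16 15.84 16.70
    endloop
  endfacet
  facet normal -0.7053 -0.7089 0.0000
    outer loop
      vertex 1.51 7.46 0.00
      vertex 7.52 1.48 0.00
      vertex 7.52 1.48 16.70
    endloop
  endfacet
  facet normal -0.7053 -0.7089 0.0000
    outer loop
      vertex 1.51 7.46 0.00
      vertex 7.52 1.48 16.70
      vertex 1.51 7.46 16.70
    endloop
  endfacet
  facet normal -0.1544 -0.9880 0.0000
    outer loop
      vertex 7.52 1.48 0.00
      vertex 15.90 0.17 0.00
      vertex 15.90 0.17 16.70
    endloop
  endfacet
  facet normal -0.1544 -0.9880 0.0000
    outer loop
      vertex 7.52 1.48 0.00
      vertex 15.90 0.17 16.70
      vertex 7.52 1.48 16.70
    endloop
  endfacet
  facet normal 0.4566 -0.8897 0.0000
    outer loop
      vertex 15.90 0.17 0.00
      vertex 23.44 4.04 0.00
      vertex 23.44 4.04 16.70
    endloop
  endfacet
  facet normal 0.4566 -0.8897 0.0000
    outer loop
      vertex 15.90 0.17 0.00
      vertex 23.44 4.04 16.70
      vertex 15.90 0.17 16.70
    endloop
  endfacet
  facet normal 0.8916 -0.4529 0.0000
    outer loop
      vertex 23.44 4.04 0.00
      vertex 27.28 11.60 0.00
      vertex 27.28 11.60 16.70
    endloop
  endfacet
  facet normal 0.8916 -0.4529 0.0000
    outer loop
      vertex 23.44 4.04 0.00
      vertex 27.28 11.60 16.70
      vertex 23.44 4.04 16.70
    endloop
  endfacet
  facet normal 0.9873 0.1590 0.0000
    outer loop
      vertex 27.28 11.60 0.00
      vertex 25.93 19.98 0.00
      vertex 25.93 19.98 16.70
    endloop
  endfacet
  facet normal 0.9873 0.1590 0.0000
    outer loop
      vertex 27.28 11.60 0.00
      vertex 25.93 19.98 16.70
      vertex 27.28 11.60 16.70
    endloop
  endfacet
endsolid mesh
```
; perimeter-only toolpath
G21 ; units = mm
G90 ; absolute positioning
G28 ; home
; layer 1
G0 Z5.57
G0 X25.93 Y19.98
G1 X19.92 Y25.96
G1 X11.54 Y27.27
G1 X4.00 Y23.40
G1 X0.16 Y15.84
G1 X1.51 Y7.46
G1 X7.52 Y1.48
G1 X15.90 Y0.17
G1 X23.44 Y4.04
G1 X27.28 Y11.60
G1 X25.93 Y19.98
; layer 2
G0 Z11.13
G0 X25.93 Y19.98
G1 X19.92 Y25.96
G1 X11.54 Y27.27
G1 X4.00 Y23.40
G1 X0.16 Y15.84
G1 X1.51 Y7.46
G1 X7.52 Y1.48
G1 X15.90 Y0.17
G1 X23.44 Y4.04
G1 X27.28 Y11.60
G1 X25.93 Y19.98
; layer 3
G0 Z16.70
G0 X25.93 Y19.98
G1 X19.92 Y25.96
G1 X11.54 Y27.27
G1 X4.00 Y23.40
G1 X0.16 Y15.84
G1 X1.51 Y7.46
G1 X7.52 Y1.48
G1 X15.90 Y0.17
G1 X23.44 Y4.04
G1 X27.28 Y11.60
G1 X25.93 Y19.98
M2 ; end

The solid is a regular 10-sided prism (a cylinder approximated with 10 flat sides), circumscribed radius ≈ 13.7 mm, height ≈ 16.7 mm. Slicing at Δz = 5.57 mm — 3 equal slices spanning the solid's height, so layer i sits at z = i·h/3 — gives 3 non-empty perimeters. Each is a 10-segment closed polygon; G0 lifts to the layer z and rapids to the start vertex, then G1 traces the edges.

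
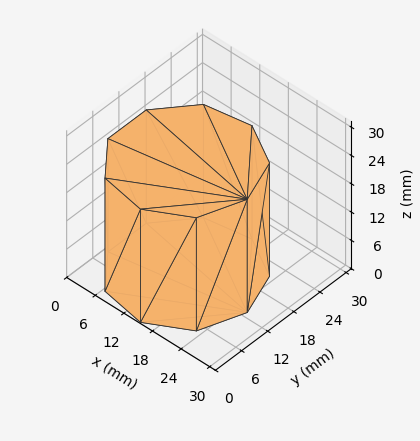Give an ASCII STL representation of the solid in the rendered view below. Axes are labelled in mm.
Reading the render: the shape is a regular 9-sided prism (a cylinder approximated with 9 flat sides), circumscribed radius ≈ 13 mm, height ≈ 24 mm (dimensions read to the nearest mm from the axis ticks). For the STL, each face is triangulated and given an outward normal.

solid part
  facet normal 0.0000 0.0000 -1.0000
    outer loop
      vertex 15.3 25.8 0.0
      vertex 23.0 21.4 0.0
      vertex 26.0 13.0 0.0
    endloop
  endfacet
  facet normal 0.0000 0.0000 -1.0000
    outer loop
      vertex 6.5 24.3 0.0
      vertex 15.3 25.8 0.0
      vertex 26.0 13.0 0.0
    endloop
  endfacet
  facet normal 0.0000 0.0000 -1.0000
    outer loop
      vertex 0.8 17.4 0.0
      vertex 6.5 24.3 0.0
      vertex 26.0 13.0 0.0
    endloop
  endfacet
  facet normal 0.0000 0.0000 -1.0000
    outer loop
      vertex 0.8 8.6 0.0
      vertex 0.8 17.4 0.0
      vertex 26.0 13.0 0.0
    endloop
  endfacet
  facet normal 0.0000 0.0000 -1.0000
    outer loop
      vertex 6.5 1.7 0.0
      vertex 0.8 8.6 0.0
      vertex 26.0 13.0 0.0
    endloop
  endfacet
  facet normal 0.0000 0.0000 -1.0000
    outer loop
      vertex 15.3 0.2 0.0
      vertex 6.5 1.7 0.0
      vertex 26.0 13.0 0.0
    endloop
  endfacet
  facet normal 0.0000 0.0000 -1.0000
    outer loop
      vertex 23.0 4.6 0.0
      vertex 15.3 0.2 0.0
      vertex 26.0 13.0 0.0
    endloop
  endfacet
  facet normal 0.0000 0.0000 1.0000
    outer loop
      vertex 26.0 13.0 24.0
      vertex 23.0 21.4 24.0
      vertex 15.3 25.8 24.0
    endloop
  endfacet
  facet normal 0.0000 0.0000 1.0000
    outer loop
      vertex 26.0 13.0 24.0
      vertex 15.3 25.8 24.0
      vertex 6.5 24.3 24.0
    endloop
  endfacet
  facet normal 0.0000 0.0000 1.0000
    outer loop
      vertex 26.0 13.0 24.0
      vertex 6.5 24.3 24.0
      vertex 0.8 17.4 24.0
    endloop
  endfacet
  facet normal 0.0000 0.0000 1.0000
    outer loop
      vertex 26.0 13.0 24.0
      vertex 0.8 17.4 24.0
      vertex 0.8 8.6 24.0
    endloop
  endfacet
  facet normal 0.0000 0.0000 1.0000
    outer loop
      vertex 26.0 13.0 24.0
      vertex 0.8 8.6 24.0
      vertex 6.5 1.7 24.0
    endloop
  endfacet
  facet normal 0.0000 0.0000 1.0000
    outer loop
      vertex 26.0 13.0 24.0
      vertex 6.5 1.7 24.0
      vertex 15.3 0.2 24.0
    endloop
  endfacet
  facet normal 0.0000 0.0000 1.0000
    outer loop
      vertex 26.0 13.0 24.0
      vertex 15.3 0.2 24.0
      vertex 23.0 4.6 24.0
    endloop
  endfacet
  facet normal 0.9417 0.3363 0.0000
    outer loop
      vertex 26.0 13.0 0.0
      vertex 23.0 21.4 0.0
      vertex 23.0 21.4 24.0
    endloop
  endfacet
  facet normal 0.9417 0.3363 0.0000
    outer loop
      vertex 26.0 13.0 0.0
      vertex 23.0 21.4 24.0
      vertex 26.0 13.0 24.0
    endloop
  endfacet
  facet normal 0.4961 0.8682 0.0000
    outer loop
      vertex 23.0 21.4 0.0
      vertex 15.3 25.8 0.0
      vertex 15.3 25.8 24.0
    endloop
  endfacet
  facet normal 0.4961 0.8682 0.0000
    outer loop
      vertex 23.0 21.4 0.0
      vertex 15.3 25.8 24.0
      vertex 23.0 21.4 24.0
    endloop
  endfacet
  facet normal -0.1680 0.9858 0.0000
    outer loop
      vertex 15.3 25.8 0.0
      vertex 6.5 24.3 0.0
      vertex 6.5 24.3 24.0
    endloop
  endfacet
  facet normal -0.1680 0.9858 0.0000
    outer loop
      vertex 15.3 25.8 0.0
      vertex 6.5 24.3 24.0
      vertex 15.3 25.8 24.0
    endloop
  endfacet
  facet normal -0.7710 0.6369 0.0000
    outer loop
      vertex 6.5 24.3 0.0
      vertex 0.8 17.4 0.0
      vertex 0.8 17.4 24.0
    endloop
  endfacet
  facet normal -0.7710 0.6369 0.0000
    outer loop
      vertex 6.5 24.3 0.0
      vertex 0.8 17.4 24.0
      vertex 6.5 24.3 24.0
    endloop
  endfacet
  facet normal -1.0000 0.0000 0.0000
    outer loop
      vertex 0.8 17.4 0.0
      vertex 0.8 8.6 0.0
      vertex 0.8 8.6 24.0
    endloop
  endfacet
  facet normal -1.0000 0.0000 0.0000
    outer loop
      vertex 0.8 17.4 0.0
      vertex 0.8 8.6 24.0
      vertex 0.8 17.4 24.0
    endloop
  endfacet
  facet normal -0.7710 -0.6369 0.0000
    outer loop
      vertex 0.8 8.6 0.0
      vertex 6.5 1.7 0.0
      vertex 6.5 1.7 24.0
    endloop
  endfacet
  facet normal -0.7710 -0.6369 0.0000
    outer loop
      vertex 0.8 8.6 0.0
      vertex 6.5 1.7 24.0
      vertex 0.8 8.6 24.0
    endloop
  endfacet
  facet normal -0.1680 -0.9858 0.0000
    outer loop
      vertex 6.5 1.7 0.0
      vertex 15.3 0.2 0.0
      vertex 15.3 0.2 24.0
    endloop
  endfacet
  facet normal -0.1680 -0.9858 0.0000
    outer loop
      vertex 6.5 1.7 0.0
      vertex 15.3 0.2 24.0
      vertex 6.5 1.7 24.0
    endloop
  endfacet
  facet normal 0.4961 -0.8682 0.0000
    outer loop
      vertex 15.3 0.2 0.0
      vertex 23.0 4.6 0.0
      vertex 23.0 4.6 24.0
    endloop
  endfacet
  facet normal 0.4961 -0.8682 0.0000
    outer loop
      vertex 15.3 0.2 0.0
      vertex 23.0 4.6 24.0
      vertex 15.3 0.2 24.0
    endloop
  endfacet
  facet normal 0.9417 -0.3363 0.0000
    outer loop
      vertex 23.0 4.6 0.0
      vertex 26.0 13.0 0.0
      vertex 26.0 13.0 24.0
    endloop
  endfacet
  facet normal 0.9417 -0.3363 0.0000
    outer loop
      vertex 23.0 4.6 0.0
      vertex 26.0 13.0 24.0
      vertex 23.0 4.6 24.0
    endloop
  endfacet
endsolid part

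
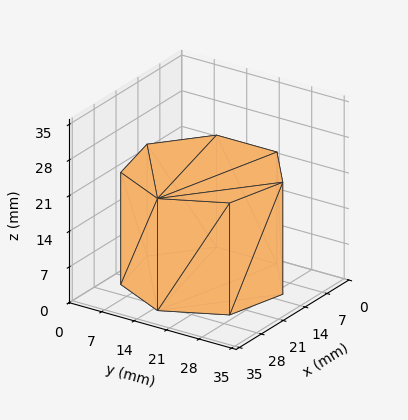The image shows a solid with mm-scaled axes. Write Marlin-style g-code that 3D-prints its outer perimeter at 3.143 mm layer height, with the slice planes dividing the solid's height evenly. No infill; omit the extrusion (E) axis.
Reading the render: the shape is a regular 7-sided prism (a cylinder approximated with 7 flat sides), circumscribed radius ≈ 15 mm, height ≈ 22 mm (dimensions read to the nearest mm from the axis ticks). For the g-code, the solid's height is divided into equal slices at the stated Δz and each level perimeter traced with G1 moves after a G0 lift.

; perimeter-only toolpath
G21 ; units = mm
G90 ; absolute positioning
G28 ; home
; layer 1
G0 Z3.143
G0 X30.000 Y15.000
G1 X24.352 Y26.727
G1 X11.662 Y29.624
G1 X1.485 Y21.508
G1 X1.485 Y8.492
G1 X11.662 Y0.376
G1 X24.352 Y3.273
G1 X30.000 Y15.000
; layer 2
G0 Z6.286
G0 X30.000 Y15.000
G1 X24.352 Y26.727
G1 X11.662 Y29.624
G1 X1.485 Y21.508
G1 X1.485 Y8.492
G1 X11.662 Y0.376
G1 X24.352 Y3.273
G1 X30.000 Y15.000
; layer 3
G0 Z9.429
G0 X30.000 Y15.000
G1 X24.352 Y26.727
G1 X11.662 Y29.624
G1 X1.485 Y21.508
G1 X1.485 Y8.492
G1 X11.662 Y0.376
G1 X24.352 Y3.273
G1 X30.000 Y15.000
; layer 4
G0 Z12.571
G0 X30.000 Y15.000
G1 X24.352 Y26.727
G1 X11.662 Y29.624
G1 X1.485 Y21.508
G1 X1.485 Y8.492
G1 X11.662 Y0.376
G1 X24.352 Y3.273
G1 X30.000 Y15.000
; layer 5
G0 Z15.714
G0 X30.000 Y15.000
G1 X24.352 Y26.727
G1 X11.662 Y29.624
G1 X1.485 Y21.508
G1 X1.485 Y8.492
G1 X11.662 Y0.376
G1 X24.352 Y3.273
G1 X30.000 Y15.000
; layer 6
G0 Z18.857
G0 X30.000 Y15.000
G1 X24.352 Y26.727
G1 X11.662 Y29.624
G1 X1.485 Y21.508
G1 X1.485 Y8.492
G1 X11.662 Y0.376
G1 X24.352 Y3.273
G1 X30.000 Y15.000
; layer 7
G0 Z22.000
G0 X30.000 Y15.000
G1 X24.352 Y26.727
G1 X11.662 Y29.624
G1 X1.485 Y21.508
G1 X1.485 Y8.492
G1 X11.662 Y0.376
G1 X24.352 Y3.273
G1 X30.000 Y15.000
M2 ; end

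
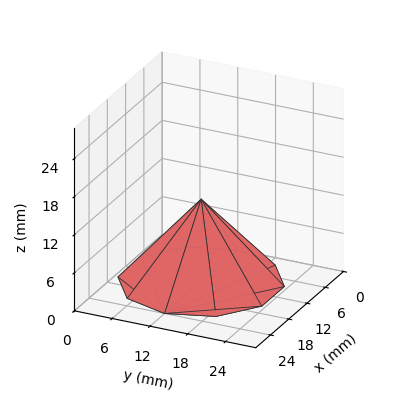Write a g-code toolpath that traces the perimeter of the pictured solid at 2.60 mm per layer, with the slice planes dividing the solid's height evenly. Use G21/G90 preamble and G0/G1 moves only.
Reading the render: the shape is a regular 10-sided pyramid, base circumscribed radius ≈ 12 mm, apex at z ≈ 13 mm (dimensions read to the nearest mm from the axis ticks). For the g-code, the solid's height is divided into equal slices at the stated Δz and each level perimeter traced with G1 moves after a G0 lift.

; perimeter-only toolpath
G21 ; units = mm
G90 ; absolute positioning
G28 ; home
; layer 1
G0 Z2.60
G0 X21.60 Y12.00
G1 X19.77 Y17.64
G1 X14.97 Y21.13
G1 X9.03 Y21.13
G1 X4.23 Y17.64
G1 X2.40 Y12.00
G1 X4.23 Y6.36
G1 X9.03 Y2.87
G1 X14.97 Y2.87
G1 X19.77 Y6.36
G1 X21.60 Y12.00
; layer 2
G0 Z5.20
G0 X19.20 Y12.00
G1 X17.83 Y16.23
G1 X14.23 Y18.85
G1 X9.77 Y18.85
G1 X6.17 Y16.23
G1 X4.80 Y12.00
G1 X6.17 Y7.77
G1 X9.77 Y5.15
G1 X14.23 Y5.15
G1 X17.83 Y7.77
G1 X19.20 Y12.00
; layer 3
G0 Z7.80
G0 X16.80 Y12.00
G1 X15.88 Y14.82
G1 X13.48 Y16.56
G1 X10.52 Y16.56
G1 X8.12 Y14.82
G1 X7.20 Y12.00
G1 X8.12 Y9.18
G1 X10.52 Y7.44
G1 X13.48 Y7.44
G1 X15.88 Y9.18
G1 X16.80 Y12.00
; layer 4
G0 Z10.40
G0 X14.40 Y12.00
G1 X13.94 Y13.41
G1 X12.74 Y14.28
G1 X11.26 Y14.28
G1 X10.06 Y13.41
G1 X9.60 Y12.00
G1 X10.06 Y10.59
G1 X11.26 Y9.72
G1 X12.74 Y9.72
G1 X13.94 Y10.59
G1 X14.40 Y12.00
M2 ; end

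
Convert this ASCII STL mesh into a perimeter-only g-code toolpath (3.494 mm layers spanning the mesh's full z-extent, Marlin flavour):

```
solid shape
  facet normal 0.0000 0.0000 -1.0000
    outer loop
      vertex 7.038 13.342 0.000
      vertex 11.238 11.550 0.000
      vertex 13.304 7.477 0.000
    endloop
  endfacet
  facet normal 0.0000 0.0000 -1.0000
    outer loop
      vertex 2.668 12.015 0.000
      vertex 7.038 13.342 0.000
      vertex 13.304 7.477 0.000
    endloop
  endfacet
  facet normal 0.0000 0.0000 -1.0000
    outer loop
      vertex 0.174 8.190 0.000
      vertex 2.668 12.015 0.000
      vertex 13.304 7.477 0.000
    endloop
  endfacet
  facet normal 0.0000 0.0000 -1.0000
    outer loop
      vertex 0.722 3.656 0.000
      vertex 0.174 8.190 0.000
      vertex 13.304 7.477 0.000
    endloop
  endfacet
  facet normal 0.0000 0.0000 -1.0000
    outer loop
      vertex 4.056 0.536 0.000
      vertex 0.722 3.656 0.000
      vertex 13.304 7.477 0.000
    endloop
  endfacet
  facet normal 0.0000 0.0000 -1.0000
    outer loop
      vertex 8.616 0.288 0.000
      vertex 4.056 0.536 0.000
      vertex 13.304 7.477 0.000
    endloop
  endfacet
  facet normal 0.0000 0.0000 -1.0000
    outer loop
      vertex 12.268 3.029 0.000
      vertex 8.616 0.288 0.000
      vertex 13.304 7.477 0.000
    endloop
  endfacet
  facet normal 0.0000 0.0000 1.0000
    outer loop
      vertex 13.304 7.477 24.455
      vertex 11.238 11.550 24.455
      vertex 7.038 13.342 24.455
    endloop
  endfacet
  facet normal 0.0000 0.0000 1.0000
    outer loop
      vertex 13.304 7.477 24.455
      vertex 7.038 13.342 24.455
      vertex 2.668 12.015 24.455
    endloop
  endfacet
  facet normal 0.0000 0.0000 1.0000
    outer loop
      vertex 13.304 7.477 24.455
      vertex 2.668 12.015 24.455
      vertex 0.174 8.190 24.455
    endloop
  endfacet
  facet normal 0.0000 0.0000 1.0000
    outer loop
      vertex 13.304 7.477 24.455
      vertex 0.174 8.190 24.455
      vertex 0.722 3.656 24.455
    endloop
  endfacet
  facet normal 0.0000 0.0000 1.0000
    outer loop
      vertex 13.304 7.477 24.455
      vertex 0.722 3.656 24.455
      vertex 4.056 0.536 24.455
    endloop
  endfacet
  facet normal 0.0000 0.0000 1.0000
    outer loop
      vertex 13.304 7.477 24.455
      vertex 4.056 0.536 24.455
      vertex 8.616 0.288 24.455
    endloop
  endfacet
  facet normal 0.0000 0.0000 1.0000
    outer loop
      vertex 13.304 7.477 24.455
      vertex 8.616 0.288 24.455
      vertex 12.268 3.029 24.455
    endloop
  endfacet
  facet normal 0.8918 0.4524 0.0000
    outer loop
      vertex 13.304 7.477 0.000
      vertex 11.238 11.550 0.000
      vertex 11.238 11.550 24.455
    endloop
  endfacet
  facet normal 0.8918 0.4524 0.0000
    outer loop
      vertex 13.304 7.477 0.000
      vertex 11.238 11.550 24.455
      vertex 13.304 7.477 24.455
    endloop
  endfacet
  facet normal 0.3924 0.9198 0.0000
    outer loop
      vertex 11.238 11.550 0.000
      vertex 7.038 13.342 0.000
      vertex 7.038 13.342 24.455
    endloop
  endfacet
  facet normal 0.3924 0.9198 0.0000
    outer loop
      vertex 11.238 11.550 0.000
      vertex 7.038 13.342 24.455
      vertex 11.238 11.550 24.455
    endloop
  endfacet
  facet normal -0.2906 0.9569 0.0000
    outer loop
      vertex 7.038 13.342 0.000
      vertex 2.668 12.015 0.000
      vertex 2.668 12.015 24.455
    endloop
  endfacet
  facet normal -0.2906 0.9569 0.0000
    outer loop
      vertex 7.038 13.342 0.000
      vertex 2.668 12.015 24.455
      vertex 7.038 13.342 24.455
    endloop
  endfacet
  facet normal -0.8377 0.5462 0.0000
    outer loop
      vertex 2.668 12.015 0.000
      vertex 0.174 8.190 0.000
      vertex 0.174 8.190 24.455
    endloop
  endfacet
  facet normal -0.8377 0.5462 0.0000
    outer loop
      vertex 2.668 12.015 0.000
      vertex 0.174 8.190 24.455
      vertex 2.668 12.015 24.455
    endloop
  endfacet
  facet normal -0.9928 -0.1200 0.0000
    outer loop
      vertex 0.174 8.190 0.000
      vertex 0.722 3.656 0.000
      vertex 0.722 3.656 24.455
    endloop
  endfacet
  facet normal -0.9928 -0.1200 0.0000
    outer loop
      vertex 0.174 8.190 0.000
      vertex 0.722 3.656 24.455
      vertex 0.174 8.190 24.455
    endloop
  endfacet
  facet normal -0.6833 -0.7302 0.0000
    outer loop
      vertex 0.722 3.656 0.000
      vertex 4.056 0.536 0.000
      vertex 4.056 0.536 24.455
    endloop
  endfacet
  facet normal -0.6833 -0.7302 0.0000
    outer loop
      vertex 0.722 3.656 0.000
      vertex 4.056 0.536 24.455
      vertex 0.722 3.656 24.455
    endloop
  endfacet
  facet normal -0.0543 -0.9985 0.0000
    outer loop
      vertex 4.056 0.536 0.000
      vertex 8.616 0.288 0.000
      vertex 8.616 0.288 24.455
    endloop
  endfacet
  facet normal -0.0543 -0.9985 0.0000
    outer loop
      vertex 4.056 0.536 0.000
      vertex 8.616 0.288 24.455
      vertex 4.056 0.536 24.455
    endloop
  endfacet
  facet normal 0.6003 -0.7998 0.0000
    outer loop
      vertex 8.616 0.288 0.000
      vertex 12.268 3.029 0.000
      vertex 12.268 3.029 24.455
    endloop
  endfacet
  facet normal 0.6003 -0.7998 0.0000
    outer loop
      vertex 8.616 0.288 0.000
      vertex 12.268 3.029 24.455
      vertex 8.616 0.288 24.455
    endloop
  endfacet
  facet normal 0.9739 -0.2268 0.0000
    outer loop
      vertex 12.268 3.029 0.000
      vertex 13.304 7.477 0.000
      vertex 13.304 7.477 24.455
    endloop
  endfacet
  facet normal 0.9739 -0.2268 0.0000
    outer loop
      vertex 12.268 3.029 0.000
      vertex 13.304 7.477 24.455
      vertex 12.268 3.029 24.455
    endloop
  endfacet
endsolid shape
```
; perimeter-only toolpath
G21 ; units = mm
G90 ; absolute positioning
G28 ; home
; layer 1
G0 Z3.494
G0 X13.304 Y7.477
G1 X11.238 Y11.550
G1 X7.038 Y13.342
G1 X2.668 Y12.015
G1 X0.174 Y8.190
G1 X0.722 Y3.656
G1 X4.056 Y0.536
G1 X8.616 Y0.288
G1 X12.268 Y3.029
G1 X13.304 Y7.477
; layer 2
G0 Z6.987
G0 X13.304 Y7.477
G1 X11.238 Y11.550
G1 X7.038 Y13.342
G1 X2.668 Y12.015
G1 X0.174 Y8.190
G1 X0.722 Y3.656
G1 X4.056 Y0.536
G1 X8.616 Y0.288
G1 X12.268 Y3.029
G1 X13.304 Y7.477
; layer 3
G0 Z10.481
G0 X13.304 Y7.477
G1 X11.238 Y11.550
G1 X7.038 Y13.342
G1 X2.668 Y12.015
G1 X0.174 Y8.190
G1 X0.722 Y3.656
G1 X4.056 Y0.536
G1 X8.616 Y0.288
G1 X12.268 Y3.029
G1 X13.304 Y7.477
; layer 4
G0 Z13.974
G0 X13.304 Y7.477
G1 X11.238 Y11.550
G1 X7.038 Y13.342
G1 X2.668 Y12.015
G1 X0.174 Y8.190
G1 X0.722 Y3.656
G1 X4.056 Y0.536
G1 X8.616 Y0.288
G1 X12.268 Y3.029
G1 X13.304 Y7.477
; layer 5
G0 Z17.468
G0 X13.304 Y7.477
G1 X11.238 Y11.550
G1 X7.038 Y13.342
G1 X2.668 Y12.015
G1 X0.174 Y8.190
G1 X0.722 Y3.656
G1 X4.056 Y0.536
G1 X8.616 Y0.288
G1 X12.268 Y3.029
G1 X13.304 Y7.477
; layer 6
G0 Z20.961
G0 X13.304 Y7.477
G1 X11.238 Y11.550
G1 X7.038 Y13.342
G1 X2.668 Y12.015
G1 X0.174 Y8.190
G1 X0.722 Y3.656
G1 X4.056 Y0.536
G1 X8.616 Y0.288
G1 X12.268 Y3.029
G1 X13.304 Y7.477
; layer 7
G0 Z24.455
G0 X13.304 Y7.477
G1 X11.238 Y11.550
G1 X7.038 Y13.342
G1 X2.668 Y12.015
G1 X0.174 Y8.190
G1 X0.722 Y3.656
G1 X4.056 Y0.536
G1 X8.616 Y0.288
G1 X12.268 Y3.029
G1 X13.304 Y7.477
M2 ; end

The solid is a regular 9-sided prism (a cylinder approximated with 9 flat sides), circumscribed radius ≈ 6.68 mm, height ≈ 24.5 mm. Slicing at Δz = 3.494 mm — 7 equal slices spanning the solid's height, so layer i sits at z = i·h/7 — gives 7 non-empty perimeters. Each is a 9-segment closed polygon; G0 lifts to the layer z and rapids to the start vertex, then G1 traces the edges.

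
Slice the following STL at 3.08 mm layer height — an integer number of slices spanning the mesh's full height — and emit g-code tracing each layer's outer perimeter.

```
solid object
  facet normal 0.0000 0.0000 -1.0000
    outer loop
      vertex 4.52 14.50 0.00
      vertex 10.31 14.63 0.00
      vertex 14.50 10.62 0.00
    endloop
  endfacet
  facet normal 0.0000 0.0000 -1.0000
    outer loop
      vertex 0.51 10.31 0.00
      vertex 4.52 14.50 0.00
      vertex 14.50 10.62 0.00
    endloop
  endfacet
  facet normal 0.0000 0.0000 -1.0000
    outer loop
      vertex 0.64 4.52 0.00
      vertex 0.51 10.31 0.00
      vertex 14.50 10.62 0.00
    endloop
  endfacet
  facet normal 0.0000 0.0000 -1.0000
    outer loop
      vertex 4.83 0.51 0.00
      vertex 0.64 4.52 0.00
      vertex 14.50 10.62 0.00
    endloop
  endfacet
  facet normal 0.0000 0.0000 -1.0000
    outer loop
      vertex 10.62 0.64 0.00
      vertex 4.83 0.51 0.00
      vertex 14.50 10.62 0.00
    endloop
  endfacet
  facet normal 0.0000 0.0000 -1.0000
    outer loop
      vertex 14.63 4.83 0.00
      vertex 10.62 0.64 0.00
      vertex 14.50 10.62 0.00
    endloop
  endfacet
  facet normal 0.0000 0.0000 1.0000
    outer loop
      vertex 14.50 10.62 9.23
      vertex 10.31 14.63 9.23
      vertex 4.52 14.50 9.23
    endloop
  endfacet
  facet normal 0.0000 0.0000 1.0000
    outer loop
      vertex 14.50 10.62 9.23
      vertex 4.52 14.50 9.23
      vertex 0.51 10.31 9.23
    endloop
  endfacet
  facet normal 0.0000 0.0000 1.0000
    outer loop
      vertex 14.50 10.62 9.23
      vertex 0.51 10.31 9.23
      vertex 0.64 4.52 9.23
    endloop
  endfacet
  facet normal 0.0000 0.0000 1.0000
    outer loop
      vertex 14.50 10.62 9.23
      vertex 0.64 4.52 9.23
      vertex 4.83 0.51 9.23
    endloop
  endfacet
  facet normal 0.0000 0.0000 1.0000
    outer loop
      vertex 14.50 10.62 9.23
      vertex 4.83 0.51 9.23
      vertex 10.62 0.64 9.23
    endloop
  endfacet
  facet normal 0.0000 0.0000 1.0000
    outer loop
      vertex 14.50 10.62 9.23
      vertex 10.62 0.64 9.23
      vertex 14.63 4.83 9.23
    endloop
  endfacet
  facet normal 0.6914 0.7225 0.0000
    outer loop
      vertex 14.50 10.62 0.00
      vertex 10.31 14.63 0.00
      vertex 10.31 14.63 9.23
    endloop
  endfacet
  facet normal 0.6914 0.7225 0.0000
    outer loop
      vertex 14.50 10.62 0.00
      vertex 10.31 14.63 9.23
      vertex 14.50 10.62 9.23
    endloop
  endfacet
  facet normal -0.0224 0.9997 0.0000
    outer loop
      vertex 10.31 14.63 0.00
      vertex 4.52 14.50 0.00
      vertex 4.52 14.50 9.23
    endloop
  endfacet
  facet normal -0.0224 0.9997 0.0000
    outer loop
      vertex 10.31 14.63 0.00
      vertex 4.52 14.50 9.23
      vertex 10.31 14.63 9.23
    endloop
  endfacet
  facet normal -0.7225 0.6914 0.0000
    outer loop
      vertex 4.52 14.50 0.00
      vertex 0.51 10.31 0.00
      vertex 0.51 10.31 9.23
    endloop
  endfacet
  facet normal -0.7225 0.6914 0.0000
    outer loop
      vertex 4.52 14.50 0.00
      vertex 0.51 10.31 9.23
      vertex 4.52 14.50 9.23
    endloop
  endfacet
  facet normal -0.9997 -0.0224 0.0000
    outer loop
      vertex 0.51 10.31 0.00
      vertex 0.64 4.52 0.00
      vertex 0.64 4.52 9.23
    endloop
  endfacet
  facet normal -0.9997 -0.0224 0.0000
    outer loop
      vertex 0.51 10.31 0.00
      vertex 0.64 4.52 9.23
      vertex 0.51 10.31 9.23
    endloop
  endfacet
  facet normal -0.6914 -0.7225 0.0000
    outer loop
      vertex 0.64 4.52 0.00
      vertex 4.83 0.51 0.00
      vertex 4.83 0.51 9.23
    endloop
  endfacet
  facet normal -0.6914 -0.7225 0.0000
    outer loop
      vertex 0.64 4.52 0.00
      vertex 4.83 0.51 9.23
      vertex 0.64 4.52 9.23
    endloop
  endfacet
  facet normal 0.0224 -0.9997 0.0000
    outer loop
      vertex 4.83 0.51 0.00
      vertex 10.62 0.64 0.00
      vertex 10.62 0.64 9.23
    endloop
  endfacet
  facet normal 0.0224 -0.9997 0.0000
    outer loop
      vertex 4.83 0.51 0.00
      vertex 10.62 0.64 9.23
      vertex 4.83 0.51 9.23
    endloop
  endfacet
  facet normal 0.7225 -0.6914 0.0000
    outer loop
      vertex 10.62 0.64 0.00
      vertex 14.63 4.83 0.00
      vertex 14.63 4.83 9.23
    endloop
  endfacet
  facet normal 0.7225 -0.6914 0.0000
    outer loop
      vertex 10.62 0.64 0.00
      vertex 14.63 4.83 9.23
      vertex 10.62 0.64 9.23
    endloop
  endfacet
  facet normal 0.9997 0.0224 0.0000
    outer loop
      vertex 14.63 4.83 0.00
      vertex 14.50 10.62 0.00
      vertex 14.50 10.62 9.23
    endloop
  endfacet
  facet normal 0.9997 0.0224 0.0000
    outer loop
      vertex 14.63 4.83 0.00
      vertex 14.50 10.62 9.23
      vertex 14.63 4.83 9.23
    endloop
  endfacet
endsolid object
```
; perimeter-only toolpath
G21 ; units = mm
G90 ; absolute positioning
G28 ; home
; layer 1
G0 Z3.08
G0 X14.50 Y10.62
G1 X10.31 Y14.63
G1 X4.52 Y14.50
G1 X0.51 Y10.31
G1 X0.64 Y4.52
G1 X4.83 Y0.51
G1 X10.62 Y0.64
G1 X14.63 Y4.83
G1 X14.50 Y10.62
; layer 2
G0 Z6.15
G0 X14.50 Y10.62
G1 X10.31 Y14.63
G1 X4.52 Y14.50
G1 X0.51 Y10.31
G1 X0.64 Y4.52
G1 X4.83 Y0.51
G1 X10.62 Y0.64
G1 X14.63 Y4.83
G1 X14.50 Y10.62
; layer 3
G0 Z9.23
G0 X14.50 Y10.62
G1 X10.31 Y14.63
G1 X4.52 Y14.50
G1 X0.51 Y10.31
G1 X0.64 Y4.52
G1 X4.83 Y0.51
G1 X10.62 Y0.64
G1 X14.63 Y4.83
G1 X14.50 Y10.62
M2 ; end

The solid is a regular 8-sided prism (a cylinder approximated with 8 flat sides), circumscribed radius ≈ 7.57 mm, height ≈ 9.23 mm. Slicing at Δz = 3.08 mm — 3 equal slices spanning the solid's height, so layer i sits at z = i·h/3 — gives 3 non-empty perimeters. Each is a 8-segment closed polygon; G0 lifts to the layer z and rapids to the start vertex, then G1 traces the edges.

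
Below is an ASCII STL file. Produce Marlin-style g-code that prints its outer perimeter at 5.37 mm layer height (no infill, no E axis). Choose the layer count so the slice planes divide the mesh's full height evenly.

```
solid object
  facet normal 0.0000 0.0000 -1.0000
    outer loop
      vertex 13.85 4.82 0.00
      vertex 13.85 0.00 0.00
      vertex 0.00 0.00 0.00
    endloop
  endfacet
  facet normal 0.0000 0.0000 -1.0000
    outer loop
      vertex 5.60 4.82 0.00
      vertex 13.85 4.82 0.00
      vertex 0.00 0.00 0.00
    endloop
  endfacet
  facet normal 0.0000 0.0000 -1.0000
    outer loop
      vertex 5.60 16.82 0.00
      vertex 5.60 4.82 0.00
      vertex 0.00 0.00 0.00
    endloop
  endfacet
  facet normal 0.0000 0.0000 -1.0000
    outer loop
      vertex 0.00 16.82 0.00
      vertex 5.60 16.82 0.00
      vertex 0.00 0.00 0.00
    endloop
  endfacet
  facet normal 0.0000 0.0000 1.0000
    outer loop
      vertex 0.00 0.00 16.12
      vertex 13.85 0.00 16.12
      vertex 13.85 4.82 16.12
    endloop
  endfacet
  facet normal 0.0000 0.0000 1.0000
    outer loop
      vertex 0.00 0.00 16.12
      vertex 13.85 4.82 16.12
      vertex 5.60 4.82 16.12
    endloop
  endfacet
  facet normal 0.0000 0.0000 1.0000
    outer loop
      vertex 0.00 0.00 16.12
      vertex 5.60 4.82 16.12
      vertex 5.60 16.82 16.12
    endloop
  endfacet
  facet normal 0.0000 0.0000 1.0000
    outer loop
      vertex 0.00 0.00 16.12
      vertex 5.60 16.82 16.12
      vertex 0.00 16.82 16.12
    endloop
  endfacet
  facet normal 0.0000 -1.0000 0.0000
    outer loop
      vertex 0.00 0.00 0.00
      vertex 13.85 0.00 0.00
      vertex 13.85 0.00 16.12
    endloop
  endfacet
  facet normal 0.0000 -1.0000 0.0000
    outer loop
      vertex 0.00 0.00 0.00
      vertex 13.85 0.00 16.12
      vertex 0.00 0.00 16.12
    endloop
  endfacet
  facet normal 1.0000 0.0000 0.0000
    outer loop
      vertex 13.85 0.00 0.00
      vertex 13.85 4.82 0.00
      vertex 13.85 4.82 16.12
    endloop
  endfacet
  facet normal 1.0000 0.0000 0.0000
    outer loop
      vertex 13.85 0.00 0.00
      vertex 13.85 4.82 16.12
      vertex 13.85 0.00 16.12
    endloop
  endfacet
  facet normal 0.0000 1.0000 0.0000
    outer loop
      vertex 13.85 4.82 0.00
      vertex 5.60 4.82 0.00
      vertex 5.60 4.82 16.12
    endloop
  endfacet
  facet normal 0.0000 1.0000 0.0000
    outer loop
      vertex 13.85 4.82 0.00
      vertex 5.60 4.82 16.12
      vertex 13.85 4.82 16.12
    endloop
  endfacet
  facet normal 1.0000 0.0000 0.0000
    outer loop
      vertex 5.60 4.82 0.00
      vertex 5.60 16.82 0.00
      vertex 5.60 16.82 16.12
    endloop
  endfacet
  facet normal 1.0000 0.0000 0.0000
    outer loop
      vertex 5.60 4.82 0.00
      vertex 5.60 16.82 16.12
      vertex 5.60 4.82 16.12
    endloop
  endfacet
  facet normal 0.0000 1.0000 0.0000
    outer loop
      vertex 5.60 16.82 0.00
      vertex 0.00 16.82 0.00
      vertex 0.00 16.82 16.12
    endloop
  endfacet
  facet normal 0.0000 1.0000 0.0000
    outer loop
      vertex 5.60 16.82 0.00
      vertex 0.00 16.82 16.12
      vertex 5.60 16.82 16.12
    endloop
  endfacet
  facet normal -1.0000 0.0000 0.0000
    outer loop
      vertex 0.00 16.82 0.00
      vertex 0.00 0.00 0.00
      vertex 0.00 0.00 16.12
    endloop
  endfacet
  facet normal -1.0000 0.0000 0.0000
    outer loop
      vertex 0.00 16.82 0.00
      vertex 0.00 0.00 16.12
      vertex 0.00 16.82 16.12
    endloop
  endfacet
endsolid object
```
; perimeter-only toolpath
G21 ; units = mm
G90 ; absolute positioning
G28 ; home
; layer 1
G0 Z5.37
G0 X0.00 Y0.00
G1 X13.85 Y0.00
G1 X13.85 Y4.82
G1 X5.60 Y4.82
G1 X5.60 Y16.82
G1 X0.00 Y16.82
G1 X0.00 Y0.00
; layer 2
G0 Z10.75
G0 X0.00 Y0.00
G1 X13.85 Y0.00
G1 X13.85 Y4.82
G1 X5.60 Y4.82
G1 X5.60 Y16.82
G1 X0.00 Y16.82
G1 X0.00 Y0.00
; layer 3
G0 Z16.12
G0 X0.00 Y0.00
G1 X13.85 Y0.00
G1 X13.85 Y4.82
G1 X5.60 Y4.82
G1 X5.60 Y16.82
G1 X0.00 Y16.82
G1 X0.00 Y0.00
M2 ; end

The solid is an L-shaped prism: outer 13.8 × 16.8 mm, arm thicknesses ≈ 4.82 mm (horizontal) and 5.6 mm (vertical), extruded 16.1 mm in z. Slicing at Δz = 5.37 mm — 3 equal slices spanning the solid's height, so layer i sits at z = i·h/3 — gives 3 non-empty perimeters. Each is a 6-segment closed polygon; G0 lifts to the layer z and rapids to the start vertex, then G1 traces the edges.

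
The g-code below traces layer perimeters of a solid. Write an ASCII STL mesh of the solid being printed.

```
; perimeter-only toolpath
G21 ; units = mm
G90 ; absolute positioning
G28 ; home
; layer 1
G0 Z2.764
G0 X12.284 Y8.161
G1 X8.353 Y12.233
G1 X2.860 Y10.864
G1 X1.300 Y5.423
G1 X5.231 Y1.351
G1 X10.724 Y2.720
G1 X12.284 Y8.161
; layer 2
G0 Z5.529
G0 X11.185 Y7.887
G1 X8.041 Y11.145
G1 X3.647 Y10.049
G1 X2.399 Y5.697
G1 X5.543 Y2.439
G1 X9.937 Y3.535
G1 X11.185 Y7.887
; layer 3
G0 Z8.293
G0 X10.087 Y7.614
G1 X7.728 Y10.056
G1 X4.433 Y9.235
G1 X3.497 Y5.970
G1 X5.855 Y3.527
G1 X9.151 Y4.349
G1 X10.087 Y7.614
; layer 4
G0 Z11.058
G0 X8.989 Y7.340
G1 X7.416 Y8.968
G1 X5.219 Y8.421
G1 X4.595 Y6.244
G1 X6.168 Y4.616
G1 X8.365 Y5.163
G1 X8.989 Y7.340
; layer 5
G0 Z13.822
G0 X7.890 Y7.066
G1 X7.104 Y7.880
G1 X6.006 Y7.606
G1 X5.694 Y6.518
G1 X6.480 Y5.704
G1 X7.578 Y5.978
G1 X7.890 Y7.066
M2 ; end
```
solid part
  facet normal 0.0000 0.0000 -1.0000
    outer loop
      vertex 2.074 11.678 0.000
      vertex 8.665 13.321 0.000
      vertex 13.382 8.435 0.000
    endloop
  endfacet
  facet normal 0.0000 0.0000 -1.0000
    outer loop
      vertex 0.202 5.149 0.000
      vertex 2.074 11.678 0.000
      vertex 13.382 8.435 0.000
    endloop
  endfacet
  facet normal 0.0000 0.0000 -1.0000
    outer loop
      vertex 4.919 0.263 0.000
      vertex 0.202 5.149 0.000
      vertex 13.382 8.435 0.000
    endloop
  endfacet
  facet normal 0.0000 0.0000 -1.0000
    outer loop
      vertex 11.510 1.906 0.000
      vertex 4.919 0.263 0.000
      vertex 13.382 8.435 0.000
    endloop
  endfacet
  facet normal 0.6781 0.6546 0.3342
    outer loop
      vertex 13.382 8.435 0.000
      vertex 8.665 13.321 0.000
      vertex 6.792 6.792 16.587
    endloop
  endfacet
  facet normal -0.2280 0.9145 0.3342
    outer loop
      vertex 8.665 13.321 0.000
      vertex 2.074 11.678 0.000
      vertex 6.792 6.792 16.587
    endloop
  endfacet
  facet normal -0.9060 0.2598 0.3342
    outer loop
      vertex 2.074 11.678 0.000
      vertex 0.202 5.149 0.000
      vertex 6.792 6.792 16.587
    endloop
  endfacet
  facet normal -0.6781 -0.6546 0.3342
    outer loop
      vertex 0.202 5.149 0.000
      vertex 4.919 0.263 0.000
      vertex 6.792 6.792 16.587
    endloop
  endfacet
  facet normal 0.2280 -0.9145 0.3342
    outer loop
      vertex 4.919 0.263 0.000
      vertex 11.510 1.906 0.000
      vertex 6.792 6.792 16.587
    endloop
  endfacet
  facet normal 0.9060 -0.2598 0.3342
    outer loop
      vertex 11.510 1.906 0.000
      vertex 13.382 8.435 0.000
      vertex 6.792 6.792 16.587
    endloop
  endfacet
endsolid part

The G0 Z moves step by Δz≈2.764 mm. The G1 loops shrink linearly with z, so the solid tapers from its base footprint up to z≈16.6. Closing with a flat bottom cap and the tapered top and triangulating gives 10 facets — a regular 6-sided pyramid, base circumscribed radius ≈ 6.79 mm, apex at z ≈ 16.6 mm.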